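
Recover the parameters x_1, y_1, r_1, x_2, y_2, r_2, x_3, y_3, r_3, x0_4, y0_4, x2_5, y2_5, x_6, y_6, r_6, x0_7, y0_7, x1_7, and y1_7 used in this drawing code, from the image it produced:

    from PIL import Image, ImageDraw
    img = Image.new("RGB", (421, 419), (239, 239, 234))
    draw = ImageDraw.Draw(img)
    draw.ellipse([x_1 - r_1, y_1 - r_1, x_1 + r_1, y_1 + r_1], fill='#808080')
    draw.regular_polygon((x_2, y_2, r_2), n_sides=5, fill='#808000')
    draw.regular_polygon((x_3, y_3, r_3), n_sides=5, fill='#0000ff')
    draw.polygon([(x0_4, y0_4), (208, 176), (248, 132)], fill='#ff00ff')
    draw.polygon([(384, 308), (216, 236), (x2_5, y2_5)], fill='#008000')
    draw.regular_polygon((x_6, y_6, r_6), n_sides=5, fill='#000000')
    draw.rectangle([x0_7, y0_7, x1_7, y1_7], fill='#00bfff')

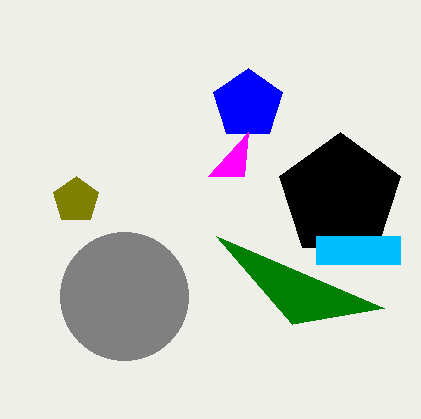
x_1 = 124, y_1 = 296, r_1 = 64, x_2 = 76, y_2 = 200, r_2 = 24, x_3 = 248, y_3 = 104, r_3 = 36, x0_4 = 244, y0_4 = 176, x2_5 = 292, y2_5 = 324, x_6 = 340, y_6 = 196, r_6 = 64, x0_7 = 316, y0_7 = 236, x1_7 = 400, y1_7 = 264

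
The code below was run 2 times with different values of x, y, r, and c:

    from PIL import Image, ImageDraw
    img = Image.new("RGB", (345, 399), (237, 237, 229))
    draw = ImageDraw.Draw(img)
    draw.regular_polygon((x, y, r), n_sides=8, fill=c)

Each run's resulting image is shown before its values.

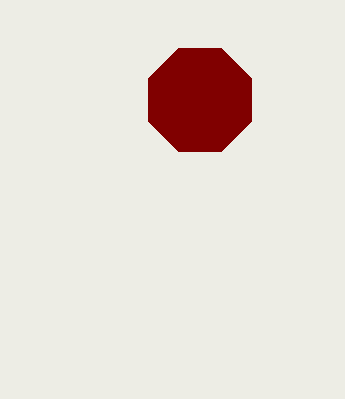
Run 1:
x = 200
y = 100
r = 56
c = 'maroon'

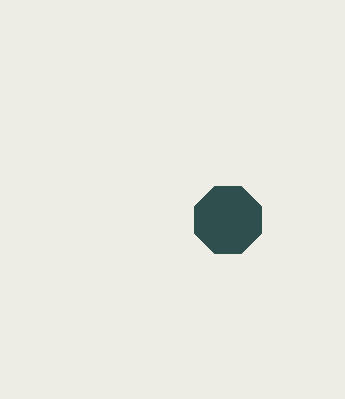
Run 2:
x = 228
y = 220
r = 36
c = 'darkslategray'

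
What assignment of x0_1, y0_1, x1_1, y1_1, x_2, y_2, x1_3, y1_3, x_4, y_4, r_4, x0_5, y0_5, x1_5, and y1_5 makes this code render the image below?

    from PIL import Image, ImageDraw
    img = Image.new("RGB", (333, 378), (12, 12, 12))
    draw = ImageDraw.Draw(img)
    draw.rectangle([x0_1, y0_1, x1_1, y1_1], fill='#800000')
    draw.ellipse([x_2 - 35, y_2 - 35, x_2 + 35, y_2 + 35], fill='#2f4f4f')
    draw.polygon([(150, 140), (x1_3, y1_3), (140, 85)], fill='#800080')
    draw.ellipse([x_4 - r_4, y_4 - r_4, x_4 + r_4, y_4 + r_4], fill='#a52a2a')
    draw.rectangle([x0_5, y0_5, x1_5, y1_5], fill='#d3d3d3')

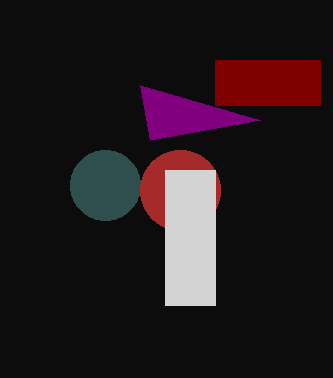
x0_1 = 215
y0_1 = 60
x1_1 = 320
y1_1 = 105
x_2 = 105
y_2 = 185
x1_3 = 260
y1_3 = 120
x_4 = 180
y_4 = 190
r_4 = 40
x0_5 = 165
y0_5 = 170
x1_5 = 215
y1_5 = 305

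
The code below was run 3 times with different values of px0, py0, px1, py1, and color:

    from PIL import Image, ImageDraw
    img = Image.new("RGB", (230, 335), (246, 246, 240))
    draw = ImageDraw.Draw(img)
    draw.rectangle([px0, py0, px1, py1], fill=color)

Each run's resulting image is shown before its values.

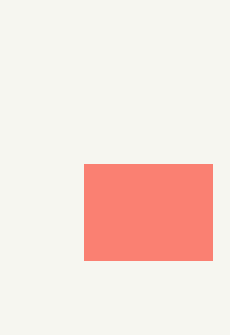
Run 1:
px0 = 84, py0 = 164, px1 = 212, py1 = 260, color = 'salmon'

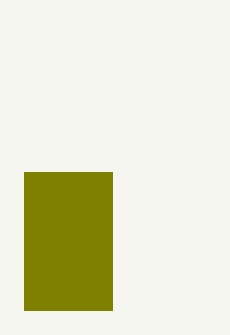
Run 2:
px0 = 24, py0 = 172, px1 = 112, py1 = 310, color = 'olive'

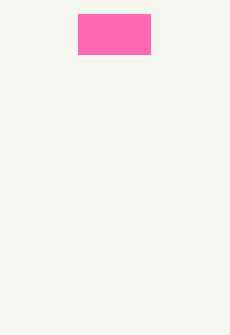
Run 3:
px0 = 78; py0 = 14; px1 = 150; py1 = 54; color = 'hotpink'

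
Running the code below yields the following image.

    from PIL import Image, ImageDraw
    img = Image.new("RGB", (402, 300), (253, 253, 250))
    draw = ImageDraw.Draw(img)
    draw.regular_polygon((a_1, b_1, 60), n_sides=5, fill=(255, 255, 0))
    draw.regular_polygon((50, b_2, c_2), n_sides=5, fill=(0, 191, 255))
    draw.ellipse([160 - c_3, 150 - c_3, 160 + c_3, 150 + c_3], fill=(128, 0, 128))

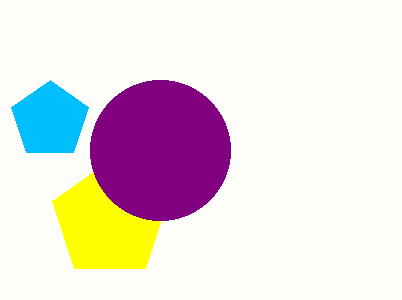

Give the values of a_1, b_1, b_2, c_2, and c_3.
a_1 = 110, b_1 = 220, b_2 = 120, c_2 = 40, c_3 = 70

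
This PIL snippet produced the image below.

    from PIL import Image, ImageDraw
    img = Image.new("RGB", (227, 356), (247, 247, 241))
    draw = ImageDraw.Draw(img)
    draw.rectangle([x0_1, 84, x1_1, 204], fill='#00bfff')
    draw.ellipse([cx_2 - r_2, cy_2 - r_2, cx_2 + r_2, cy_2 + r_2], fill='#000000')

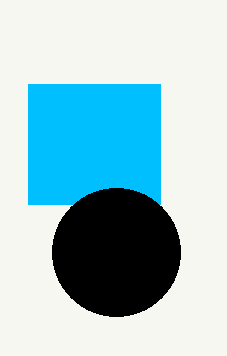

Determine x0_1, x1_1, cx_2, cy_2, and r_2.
x0_1 = 28, x1_1 = 160, cx_2 = 116, cy_2 = 252, r_2 = 64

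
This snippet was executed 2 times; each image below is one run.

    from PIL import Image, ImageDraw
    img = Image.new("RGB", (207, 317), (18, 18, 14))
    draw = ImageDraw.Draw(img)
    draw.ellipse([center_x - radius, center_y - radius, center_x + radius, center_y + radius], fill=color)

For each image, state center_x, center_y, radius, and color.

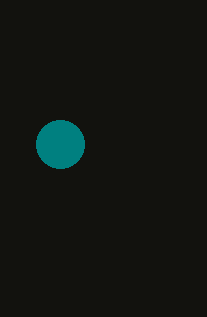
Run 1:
center_x = 60
center_y = 144
radius = 24
color = 'teal'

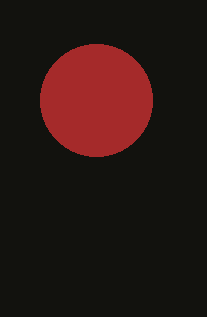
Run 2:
center_x = 96; center_y = 100; radius = 56; color = 'brown'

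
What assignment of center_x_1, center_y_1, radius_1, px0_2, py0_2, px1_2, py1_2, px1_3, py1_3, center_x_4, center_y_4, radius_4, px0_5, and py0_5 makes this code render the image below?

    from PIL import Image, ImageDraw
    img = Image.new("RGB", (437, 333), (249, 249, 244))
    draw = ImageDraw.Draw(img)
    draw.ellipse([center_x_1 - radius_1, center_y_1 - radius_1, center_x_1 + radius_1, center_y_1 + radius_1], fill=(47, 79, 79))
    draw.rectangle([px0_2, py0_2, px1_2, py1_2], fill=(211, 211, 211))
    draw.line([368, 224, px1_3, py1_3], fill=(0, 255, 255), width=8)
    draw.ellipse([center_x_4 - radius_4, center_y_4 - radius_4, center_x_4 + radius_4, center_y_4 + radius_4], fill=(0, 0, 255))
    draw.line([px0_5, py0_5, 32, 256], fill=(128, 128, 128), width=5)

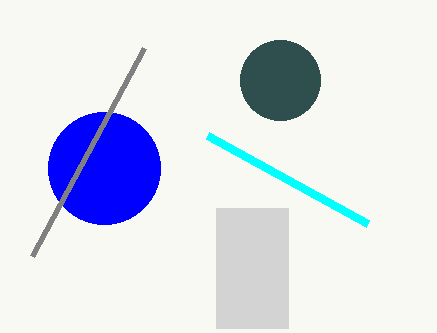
center_x_1 = 280; center_y_1 = 80; radius_1 = 40; px0_2 = 216; py0_2 = 208; px1_2 = 288; py1_2 = 328; px1_3 = 208; py1_3 = 136; center_x_4 = 104; center_y_4 = 168; radius_4 = 56; px0_5 = 144; py0_5 = 48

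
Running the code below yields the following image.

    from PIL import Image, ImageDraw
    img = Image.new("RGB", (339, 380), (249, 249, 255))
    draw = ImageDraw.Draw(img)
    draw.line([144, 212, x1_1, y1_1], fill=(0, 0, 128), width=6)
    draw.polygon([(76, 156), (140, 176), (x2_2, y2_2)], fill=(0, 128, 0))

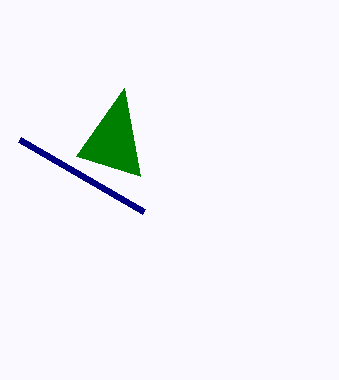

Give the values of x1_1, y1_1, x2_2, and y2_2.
x1_1 = 20
y1_1 = 140
x2_2 = 124
y2_2 = 88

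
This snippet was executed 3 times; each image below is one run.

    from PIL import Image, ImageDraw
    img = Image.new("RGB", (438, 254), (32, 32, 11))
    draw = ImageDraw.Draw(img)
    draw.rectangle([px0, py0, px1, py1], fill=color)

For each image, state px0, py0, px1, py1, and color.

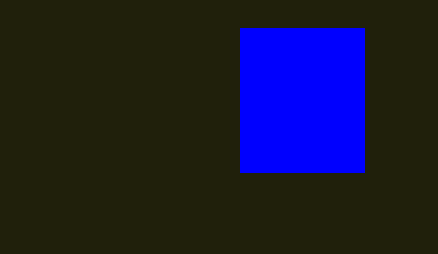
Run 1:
px0 = 240
py0 = 28
px1 = 364
py1 = 172
color = 'blue'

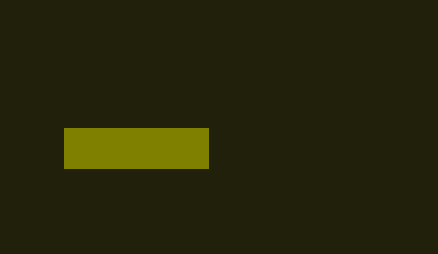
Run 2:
px0 = 64; py0 = 128; px1 = 208; py1 = 168; color = 'olive'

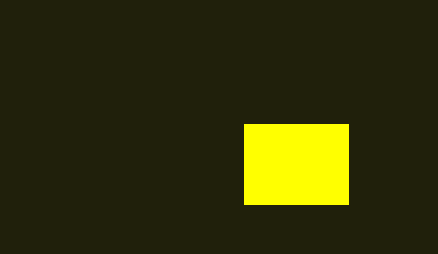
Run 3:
px0 = 244, py0 = 124, px1 = 348, py1 = 204, color = 'yellow'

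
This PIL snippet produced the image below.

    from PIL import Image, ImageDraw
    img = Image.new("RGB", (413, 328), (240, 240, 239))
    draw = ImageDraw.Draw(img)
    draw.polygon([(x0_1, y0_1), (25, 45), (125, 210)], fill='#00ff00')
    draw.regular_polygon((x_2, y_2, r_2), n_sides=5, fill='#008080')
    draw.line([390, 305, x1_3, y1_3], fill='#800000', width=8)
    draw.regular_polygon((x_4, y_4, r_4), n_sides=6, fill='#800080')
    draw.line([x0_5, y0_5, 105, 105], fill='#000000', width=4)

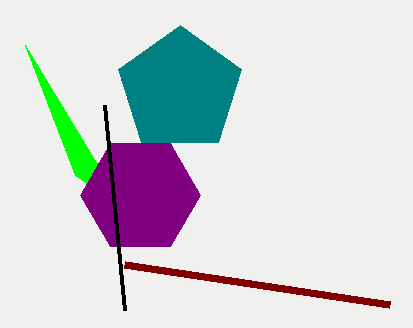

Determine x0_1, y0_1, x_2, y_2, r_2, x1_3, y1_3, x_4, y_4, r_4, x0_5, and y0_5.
x0_1 = 75; y0_1 = 175; x_2 = 180; y_2 = 90; r_2 = 65; x1_3 = 125; y1_3 = 265; x_4 = 140; y_4 = 195; r_4 = 60; x0_5 = 125; y0_5 = 310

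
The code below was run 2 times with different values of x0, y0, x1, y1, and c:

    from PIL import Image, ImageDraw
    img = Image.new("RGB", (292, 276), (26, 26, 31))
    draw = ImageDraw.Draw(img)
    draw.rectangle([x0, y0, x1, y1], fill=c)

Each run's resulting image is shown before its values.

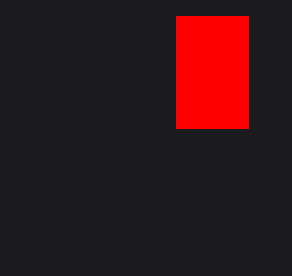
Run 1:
x0 = 176; y0 = 16; x1 = 248; y1 = 128; c = 'red'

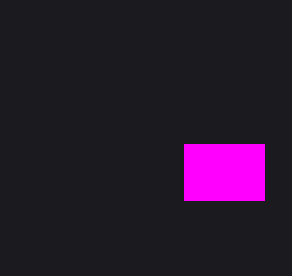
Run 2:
x0 = 184, y0 = 144, x1 = 264, y1 = 200, c = 'magenta'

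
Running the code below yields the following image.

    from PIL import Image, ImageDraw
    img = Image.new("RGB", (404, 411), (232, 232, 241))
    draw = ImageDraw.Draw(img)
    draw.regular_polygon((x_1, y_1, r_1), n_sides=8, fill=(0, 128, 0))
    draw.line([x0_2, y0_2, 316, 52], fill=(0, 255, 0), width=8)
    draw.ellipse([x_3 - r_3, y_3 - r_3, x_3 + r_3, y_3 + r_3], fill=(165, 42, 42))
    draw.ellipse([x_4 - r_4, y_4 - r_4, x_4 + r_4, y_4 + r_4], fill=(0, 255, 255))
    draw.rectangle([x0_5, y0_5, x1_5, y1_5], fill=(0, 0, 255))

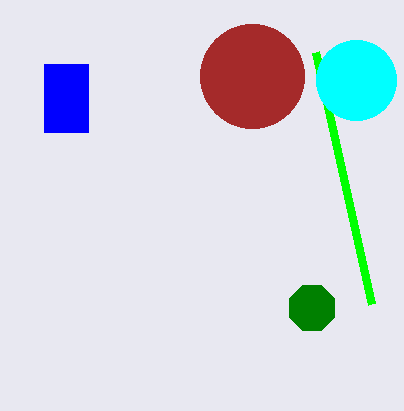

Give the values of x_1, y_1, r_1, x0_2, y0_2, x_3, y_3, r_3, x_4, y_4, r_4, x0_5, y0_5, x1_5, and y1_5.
x_1 = 312, y_1 = 308, r_1 = 24, x0_2 = 372, y0_2 = 304, x_3 = 252, y_3 = 76, r_3 = 52, x_4 = 356, y_4 = 80, r_4 = 40, x0_5 = 44, y0_5 = 64, x1_5 = 88, y1_5 = 132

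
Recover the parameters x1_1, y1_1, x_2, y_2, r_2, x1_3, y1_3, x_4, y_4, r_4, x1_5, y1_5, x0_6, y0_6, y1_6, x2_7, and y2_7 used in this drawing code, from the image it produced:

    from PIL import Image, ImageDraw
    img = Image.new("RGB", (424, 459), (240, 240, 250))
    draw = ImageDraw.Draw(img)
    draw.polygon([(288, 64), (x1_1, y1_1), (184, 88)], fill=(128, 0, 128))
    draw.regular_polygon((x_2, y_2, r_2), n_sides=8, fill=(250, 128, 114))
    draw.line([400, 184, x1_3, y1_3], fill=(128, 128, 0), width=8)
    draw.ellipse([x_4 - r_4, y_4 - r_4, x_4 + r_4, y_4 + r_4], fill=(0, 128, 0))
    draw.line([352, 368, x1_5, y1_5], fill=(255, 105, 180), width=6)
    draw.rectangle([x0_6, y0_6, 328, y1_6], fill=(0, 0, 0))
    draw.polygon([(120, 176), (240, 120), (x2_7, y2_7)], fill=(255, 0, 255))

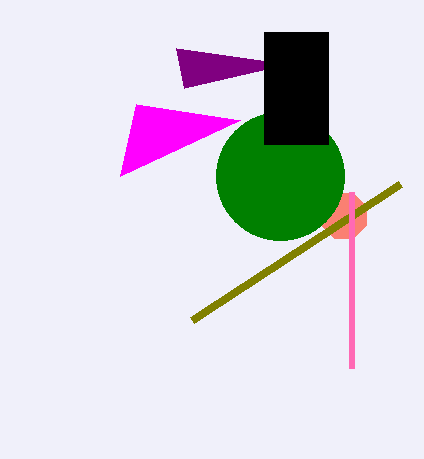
x1_1 = 176, y1_1 = 48, x_2 = 344, y_2 = 216, r_2 = 24, x1_3 = 192, y1_3 = 320, x_4 = 280, y_4 = 176, r_4 = 64, x1_5 = 352, y1_5 = 192, x0_6 = 264, y0_6 = 32, y1_6 = 144, x2_7 = 136, y2_7 = 104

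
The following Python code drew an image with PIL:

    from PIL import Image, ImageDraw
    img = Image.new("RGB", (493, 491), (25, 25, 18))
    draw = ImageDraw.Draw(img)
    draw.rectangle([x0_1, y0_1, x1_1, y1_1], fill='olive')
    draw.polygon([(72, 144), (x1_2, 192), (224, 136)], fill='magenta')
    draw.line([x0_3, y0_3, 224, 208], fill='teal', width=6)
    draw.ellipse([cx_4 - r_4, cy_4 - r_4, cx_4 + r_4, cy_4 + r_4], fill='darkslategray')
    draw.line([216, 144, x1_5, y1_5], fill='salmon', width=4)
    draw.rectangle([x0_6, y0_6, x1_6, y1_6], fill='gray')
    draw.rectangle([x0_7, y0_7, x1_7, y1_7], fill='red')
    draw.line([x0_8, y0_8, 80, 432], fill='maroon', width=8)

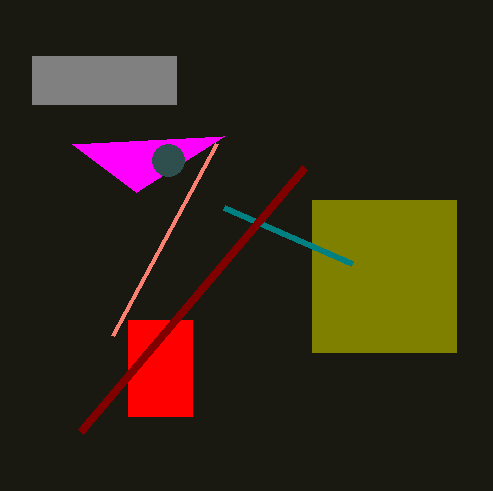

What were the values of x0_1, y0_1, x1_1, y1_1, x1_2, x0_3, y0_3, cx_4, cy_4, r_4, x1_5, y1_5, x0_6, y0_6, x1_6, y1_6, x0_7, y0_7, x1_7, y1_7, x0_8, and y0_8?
x0_1 = 312
y0_1 = 200
x1_1 = 456
y1_1 = 352
x1_2 = 136
x0_3 = 352
y0_3 = 264
cx_4 = 168
cy_4 = 160
r_4 = 16
x1_5 = 112
y1_5 = 336
x0_6 = 32
y0_6 = 56
x1_6 = 176
y1_6 = 104
x0_7 = 128
y0_7 = 320
x1_7 = 192
y1_7 = 416
x0_8 = 304
y0_8 = 168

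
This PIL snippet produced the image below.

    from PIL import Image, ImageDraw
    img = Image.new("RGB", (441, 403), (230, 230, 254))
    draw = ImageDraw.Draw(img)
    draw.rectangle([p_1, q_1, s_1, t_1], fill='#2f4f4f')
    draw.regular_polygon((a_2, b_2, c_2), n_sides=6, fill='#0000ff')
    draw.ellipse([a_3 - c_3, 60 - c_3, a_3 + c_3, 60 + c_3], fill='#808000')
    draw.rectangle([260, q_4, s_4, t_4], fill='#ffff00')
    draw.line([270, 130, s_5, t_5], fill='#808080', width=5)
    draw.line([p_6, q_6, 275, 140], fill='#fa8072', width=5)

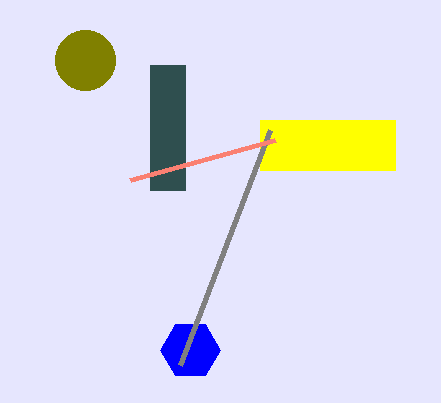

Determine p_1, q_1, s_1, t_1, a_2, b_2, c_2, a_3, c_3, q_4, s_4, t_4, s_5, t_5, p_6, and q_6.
p_1 = 150; q_1 = 65; s_1 = 185; t_1 = 190; a_2 = 190; b_2 = 350; c_2 = 30; a_3 = 85; c_3 = 30; q_4 = 120; s_4 = 395; t_4 = 170; s_5 = 180; t_5 = 365; p_6 = 130; q_6 = 180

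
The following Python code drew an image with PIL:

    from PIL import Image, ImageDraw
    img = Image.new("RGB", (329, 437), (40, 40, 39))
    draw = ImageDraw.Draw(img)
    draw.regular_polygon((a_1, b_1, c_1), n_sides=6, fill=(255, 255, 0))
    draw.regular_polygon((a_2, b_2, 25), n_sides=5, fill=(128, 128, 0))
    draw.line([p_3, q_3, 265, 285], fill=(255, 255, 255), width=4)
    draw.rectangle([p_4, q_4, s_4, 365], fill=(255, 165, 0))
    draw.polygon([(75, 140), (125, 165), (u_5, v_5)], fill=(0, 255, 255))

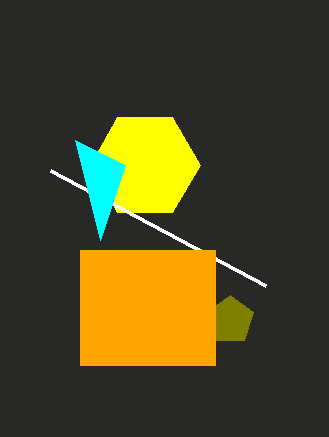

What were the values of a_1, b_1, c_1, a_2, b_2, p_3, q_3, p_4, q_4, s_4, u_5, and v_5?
a_1 = 145, b_1 = 165, c_1 = 55, a_2 = 230, b_2 = 320, p_3 = 50, q_3 = 170, p_4 = 80, q_4 = 250, s_4 = 215, u_5 = 100, v_5 = 240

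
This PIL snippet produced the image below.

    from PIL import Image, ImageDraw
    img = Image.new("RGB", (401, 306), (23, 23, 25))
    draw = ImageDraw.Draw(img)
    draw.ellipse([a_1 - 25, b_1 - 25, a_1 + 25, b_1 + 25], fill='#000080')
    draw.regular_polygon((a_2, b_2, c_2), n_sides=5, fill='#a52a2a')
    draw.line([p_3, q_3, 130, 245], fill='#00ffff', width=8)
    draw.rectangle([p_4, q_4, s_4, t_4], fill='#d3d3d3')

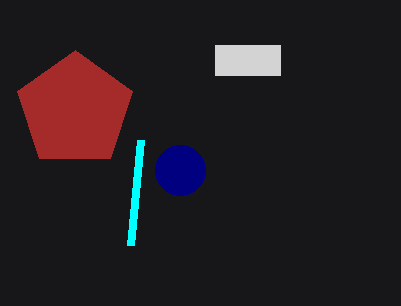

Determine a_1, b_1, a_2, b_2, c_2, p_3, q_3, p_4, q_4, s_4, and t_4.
a_1 = 180; b_1 = 170; a_2 = 75; b_2 = 110; c_2 = 60; p_3 = 140; q_3 = 140; p_4 = 215; q_4 = 45; s_4 = 280; t_4 = 75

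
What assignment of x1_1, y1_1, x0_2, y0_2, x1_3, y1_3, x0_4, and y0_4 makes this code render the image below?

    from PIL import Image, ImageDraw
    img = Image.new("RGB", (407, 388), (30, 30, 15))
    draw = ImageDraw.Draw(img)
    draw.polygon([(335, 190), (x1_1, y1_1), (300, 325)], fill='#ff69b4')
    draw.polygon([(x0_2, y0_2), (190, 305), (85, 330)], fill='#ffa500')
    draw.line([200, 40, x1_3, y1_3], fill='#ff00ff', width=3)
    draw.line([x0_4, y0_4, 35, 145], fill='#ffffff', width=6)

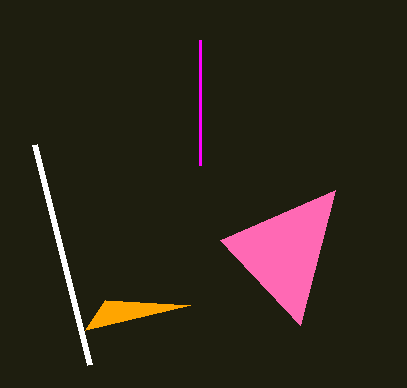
x1_1 = 220
y1_1 = 240
x0_2 = 105
y0_2 = 300
x1_3 = 200
y1_3 = 165
x0_4 = 90
y0_4 = 365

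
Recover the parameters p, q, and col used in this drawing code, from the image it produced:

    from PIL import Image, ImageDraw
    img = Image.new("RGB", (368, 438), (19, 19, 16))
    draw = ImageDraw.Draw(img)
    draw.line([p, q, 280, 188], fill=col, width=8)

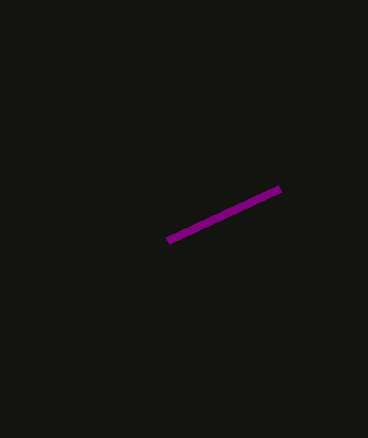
p = 168; q = 240; col = 'purple'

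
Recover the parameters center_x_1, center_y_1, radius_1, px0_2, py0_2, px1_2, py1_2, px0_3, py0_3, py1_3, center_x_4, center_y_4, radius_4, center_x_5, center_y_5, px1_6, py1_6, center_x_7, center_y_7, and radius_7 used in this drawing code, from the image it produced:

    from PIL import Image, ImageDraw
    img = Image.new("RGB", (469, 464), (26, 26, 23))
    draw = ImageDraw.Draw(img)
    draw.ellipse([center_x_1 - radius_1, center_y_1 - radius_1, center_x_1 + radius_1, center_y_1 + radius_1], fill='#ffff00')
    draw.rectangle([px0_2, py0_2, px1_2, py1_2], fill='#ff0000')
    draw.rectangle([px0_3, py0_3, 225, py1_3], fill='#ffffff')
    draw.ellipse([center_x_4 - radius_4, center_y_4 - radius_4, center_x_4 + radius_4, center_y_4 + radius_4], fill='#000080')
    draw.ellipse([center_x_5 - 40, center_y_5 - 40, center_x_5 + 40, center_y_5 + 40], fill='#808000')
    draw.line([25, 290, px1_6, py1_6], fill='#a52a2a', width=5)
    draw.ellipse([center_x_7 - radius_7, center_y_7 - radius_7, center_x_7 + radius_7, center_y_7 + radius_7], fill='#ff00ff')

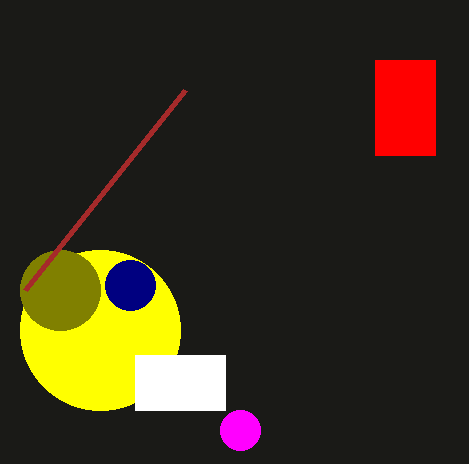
center_x_1 = 100; center_y_1 = 330; radius_1 = 80; px0_2 = 375; py0_2 = 60; px1_2 = 435; py1_2 = 155; px0_3 = 135; py0_3 = 355; py1_3 = 410; center_x_4 = 130; center_y_4 = 285; radius_4 = 25; center_x_5 = 60; center_y_5 = 290; px1_6 = 185; py1_6 = 90; center_x_7 = 240; center_y_7 = 430; radius_7 = 20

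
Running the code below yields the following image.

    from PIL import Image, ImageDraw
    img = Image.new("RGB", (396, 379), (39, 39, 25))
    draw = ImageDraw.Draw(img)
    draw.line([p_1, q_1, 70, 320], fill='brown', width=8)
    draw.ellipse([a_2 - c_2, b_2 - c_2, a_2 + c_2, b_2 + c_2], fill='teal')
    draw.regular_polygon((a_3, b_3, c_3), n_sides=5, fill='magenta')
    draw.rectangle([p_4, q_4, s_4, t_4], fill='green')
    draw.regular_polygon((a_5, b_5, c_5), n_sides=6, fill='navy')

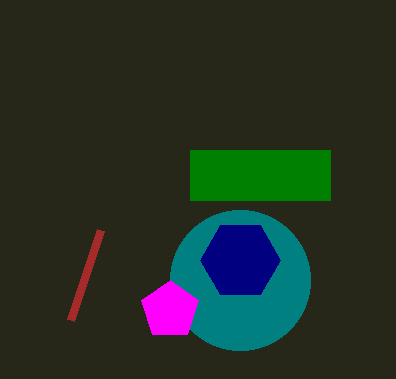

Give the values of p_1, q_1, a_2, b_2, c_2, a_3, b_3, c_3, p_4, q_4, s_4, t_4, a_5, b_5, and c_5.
p_1 = 100; q_1 = 230; a_2 = 240; b_2 = 280; c_2 = 70; a_3 = 170; b_3 = 310; c_3 = 30; p_4 = 190; q_4 = 150; s_4 = 330; t_4 = 200; a_5 = 240; b_5 = 260; c_5 = 40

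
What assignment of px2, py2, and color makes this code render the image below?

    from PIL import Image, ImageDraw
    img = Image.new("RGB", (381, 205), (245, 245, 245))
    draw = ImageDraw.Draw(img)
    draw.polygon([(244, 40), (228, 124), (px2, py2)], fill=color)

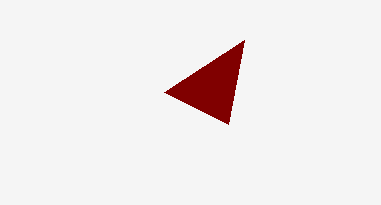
px2 = 164
py2 = 92
color = 'maroon'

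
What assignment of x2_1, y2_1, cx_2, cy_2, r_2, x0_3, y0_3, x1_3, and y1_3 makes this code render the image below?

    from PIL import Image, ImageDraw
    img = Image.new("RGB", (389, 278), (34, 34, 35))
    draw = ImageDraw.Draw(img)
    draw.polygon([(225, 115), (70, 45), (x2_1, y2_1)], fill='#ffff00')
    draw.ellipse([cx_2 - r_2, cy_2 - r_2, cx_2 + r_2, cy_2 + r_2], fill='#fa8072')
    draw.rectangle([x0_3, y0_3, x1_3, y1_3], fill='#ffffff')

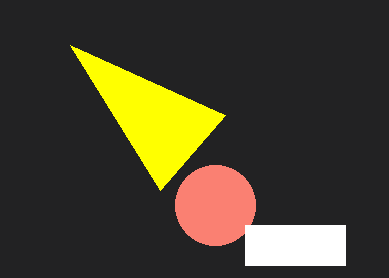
x2_1 = 160, y2_1 = 190, cx_2 = 215, cy_2 = 205, r_2 = 40, x0_3 = 245, y0_3 = 225, x1_3 = 345, y1_3 = 265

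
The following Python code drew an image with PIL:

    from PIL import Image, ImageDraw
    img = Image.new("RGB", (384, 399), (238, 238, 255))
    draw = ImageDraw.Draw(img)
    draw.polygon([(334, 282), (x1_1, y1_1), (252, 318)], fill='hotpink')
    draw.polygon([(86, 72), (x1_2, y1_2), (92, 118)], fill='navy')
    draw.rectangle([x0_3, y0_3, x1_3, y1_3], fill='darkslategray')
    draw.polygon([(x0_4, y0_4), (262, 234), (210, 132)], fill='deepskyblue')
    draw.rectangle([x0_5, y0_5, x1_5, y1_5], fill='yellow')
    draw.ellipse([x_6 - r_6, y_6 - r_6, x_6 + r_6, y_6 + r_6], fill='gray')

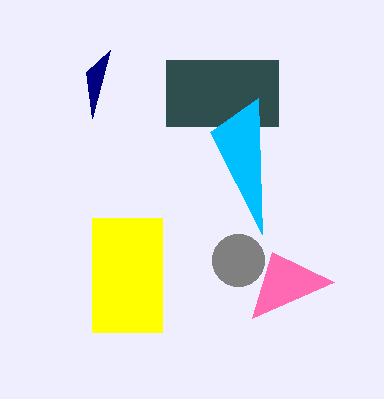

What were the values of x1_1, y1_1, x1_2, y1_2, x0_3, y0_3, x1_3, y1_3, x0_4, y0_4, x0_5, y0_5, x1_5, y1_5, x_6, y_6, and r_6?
x1_1 = 272
y1_1 = 252
x1_2 = 110
y1_2 = 50
x0_3 = 166
y0_3 = 60
x1_3 = 278
y1_3 = 126
x0_4 = 258
y0_4 = 98
x0_5 = 92
y0_5 = 218
x1_5 = 162
y1_5 = 332
x_6 = 238
y_6 = 260
r_6 = 26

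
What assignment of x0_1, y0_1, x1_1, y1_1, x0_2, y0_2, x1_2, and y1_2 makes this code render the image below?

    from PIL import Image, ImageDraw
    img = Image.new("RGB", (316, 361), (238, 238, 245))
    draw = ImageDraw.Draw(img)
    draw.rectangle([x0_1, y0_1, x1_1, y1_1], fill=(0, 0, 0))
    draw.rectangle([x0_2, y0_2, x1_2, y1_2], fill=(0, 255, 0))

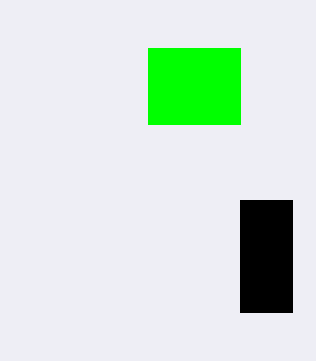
x0_1 = 240; y0_1 = 200; x1_1 = 292; y1_1 = 312; x0_2 = 148; y0_2 = 48; x1_2 = 240; y1_2 = 124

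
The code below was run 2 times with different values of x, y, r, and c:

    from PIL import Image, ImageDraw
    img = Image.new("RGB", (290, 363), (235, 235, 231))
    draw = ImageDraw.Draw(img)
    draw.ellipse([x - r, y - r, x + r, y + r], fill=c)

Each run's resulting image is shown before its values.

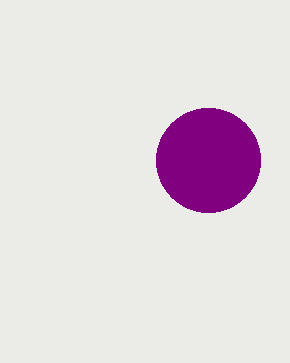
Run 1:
x = 208; y = 160; r = 52; c = 'purple'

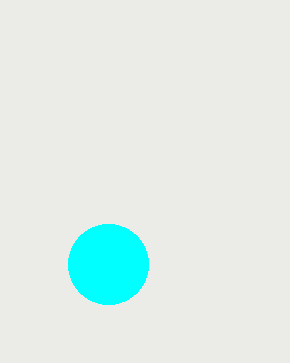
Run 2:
x = 108, y = 264, r = 40, c = 'cyan'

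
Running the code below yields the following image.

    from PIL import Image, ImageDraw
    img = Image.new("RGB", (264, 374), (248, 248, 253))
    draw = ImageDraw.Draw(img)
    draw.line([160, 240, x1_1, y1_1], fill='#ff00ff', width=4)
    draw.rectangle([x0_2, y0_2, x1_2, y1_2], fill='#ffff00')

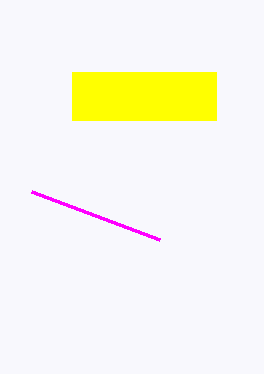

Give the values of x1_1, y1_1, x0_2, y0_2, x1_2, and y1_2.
x1_1 = 32; y1_1 = 192; x0_2 = 72; y0_2 = 72; x1_2 = 216; y1_2 = 120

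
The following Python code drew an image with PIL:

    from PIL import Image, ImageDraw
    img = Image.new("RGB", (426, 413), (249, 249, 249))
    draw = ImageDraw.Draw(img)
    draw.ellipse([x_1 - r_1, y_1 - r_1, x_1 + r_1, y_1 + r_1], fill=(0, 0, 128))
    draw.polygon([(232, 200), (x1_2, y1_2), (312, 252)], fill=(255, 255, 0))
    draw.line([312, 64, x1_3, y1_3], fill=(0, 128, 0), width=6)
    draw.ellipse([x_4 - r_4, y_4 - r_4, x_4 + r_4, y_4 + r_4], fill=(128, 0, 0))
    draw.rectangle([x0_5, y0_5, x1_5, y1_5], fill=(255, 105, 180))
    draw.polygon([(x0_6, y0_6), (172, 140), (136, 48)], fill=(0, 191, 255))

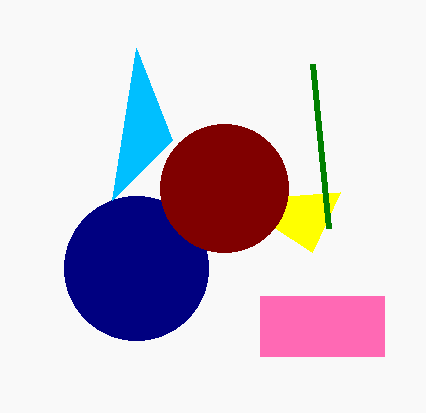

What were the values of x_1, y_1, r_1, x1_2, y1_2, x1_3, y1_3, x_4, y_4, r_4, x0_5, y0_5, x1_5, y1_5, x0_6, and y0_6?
x_1 = 136
y_1 = 268
r_1 = 72
x1_2 = 340
y1_2 = 192
x1_3 = 328
y1_3 = 228
x_4 = 224
y_4 = 188
r_4 = 64
x0_5 = 260
y0_5 = 296
x1_5 = 384
y1_5 = 356
x0_6 = 112
y0_6 = 200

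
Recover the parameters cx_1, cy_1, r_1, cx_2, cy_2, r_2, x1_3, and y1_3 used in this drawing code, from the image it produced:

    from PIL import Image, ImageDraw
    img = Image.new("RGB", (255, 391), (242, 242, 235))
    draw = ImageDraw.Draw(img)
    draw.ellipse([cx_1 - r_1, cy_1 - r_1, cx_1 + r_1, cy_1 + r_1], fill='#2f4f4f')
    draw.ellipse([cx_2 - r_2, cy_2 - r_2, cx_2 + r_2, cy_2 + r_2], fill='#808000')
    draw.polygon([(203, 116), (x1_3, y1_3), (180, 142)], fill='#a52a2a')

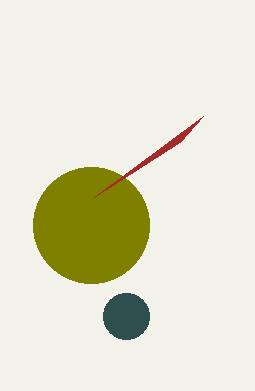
cx_1 = 126, cy_1 = 316, r_1 = 23, cx_2 = 91, cy_2 = 225, r_2 = 58, x1_3 = 94, y1_3 = 197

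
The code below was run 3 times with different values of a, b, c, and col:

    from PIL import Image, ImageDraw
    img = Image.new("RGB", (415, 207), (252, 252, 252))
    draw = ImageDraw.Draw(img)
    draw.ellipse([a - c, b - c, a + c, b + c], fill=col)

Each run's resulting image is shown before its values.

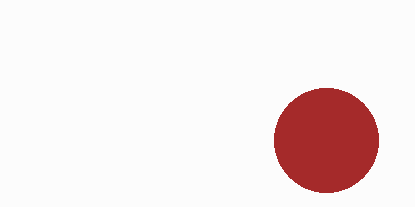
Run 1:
a = 326, b = 140, c = 52, col = 'brown'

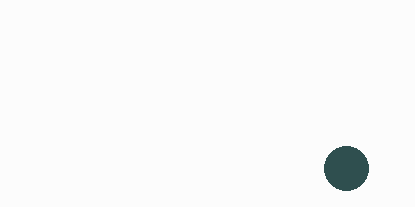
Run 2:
a = 346; b = 168; c = 22; col = 'darkslategray'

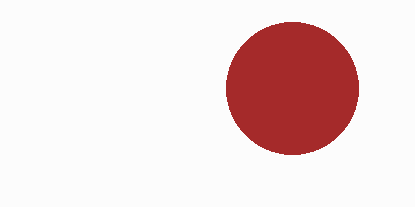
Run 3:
a = 292
b = 88
c = 66
col = 'brown'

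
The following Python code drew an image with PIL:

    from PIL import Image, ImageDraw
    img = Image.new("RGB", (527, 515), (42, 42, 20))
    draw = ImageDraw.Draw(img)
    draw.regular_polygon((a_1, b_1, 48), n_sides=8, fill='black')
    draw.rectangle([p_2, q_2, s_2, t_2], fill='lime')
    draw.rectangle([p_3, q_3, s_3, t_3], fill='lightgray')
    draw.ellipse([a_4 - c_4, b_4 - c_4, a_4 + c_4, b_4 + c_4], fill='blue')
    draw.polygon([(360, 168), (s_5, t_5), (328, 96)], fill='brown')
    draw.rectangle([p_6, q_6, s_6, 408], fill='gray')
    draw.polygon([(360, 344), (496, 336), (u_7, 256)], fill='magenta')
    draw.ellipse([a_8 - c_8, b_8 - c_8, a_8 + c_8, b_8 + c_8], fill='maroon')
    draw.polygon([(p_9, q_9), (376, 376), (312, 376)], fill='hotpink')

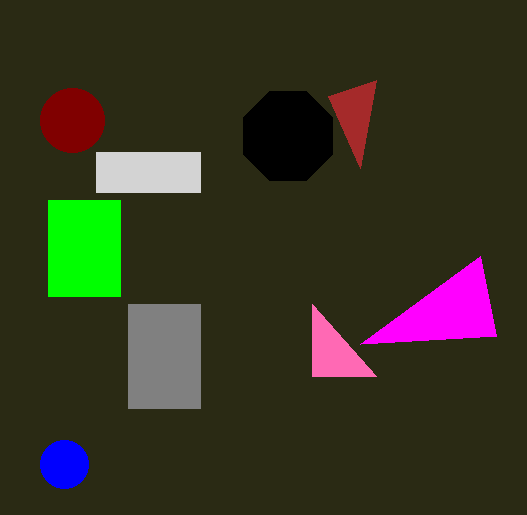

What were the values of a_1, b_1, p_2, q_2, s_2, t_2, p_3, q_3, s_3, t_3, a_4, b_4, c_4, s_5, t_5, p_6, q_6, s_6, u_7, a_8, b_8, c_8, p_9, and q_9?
a_1 = 288, b_1 = 136, p_2 = 48, q_2 = 200, s_2 = 120, t_2 = 296, p_3 = 96, q_3 = 152, s_3 = 200, t_3 = 192, a_4 = 64, b_4 = 464, c_4 = 24, s_5 = 376, t_5 = 80, p_6 = 128, q_6 = 304, s_6 = 200, u_7 = 480, a_8 = 72, b_8 = 120, c_8 = 32, p_9 = 312, q_9 = 304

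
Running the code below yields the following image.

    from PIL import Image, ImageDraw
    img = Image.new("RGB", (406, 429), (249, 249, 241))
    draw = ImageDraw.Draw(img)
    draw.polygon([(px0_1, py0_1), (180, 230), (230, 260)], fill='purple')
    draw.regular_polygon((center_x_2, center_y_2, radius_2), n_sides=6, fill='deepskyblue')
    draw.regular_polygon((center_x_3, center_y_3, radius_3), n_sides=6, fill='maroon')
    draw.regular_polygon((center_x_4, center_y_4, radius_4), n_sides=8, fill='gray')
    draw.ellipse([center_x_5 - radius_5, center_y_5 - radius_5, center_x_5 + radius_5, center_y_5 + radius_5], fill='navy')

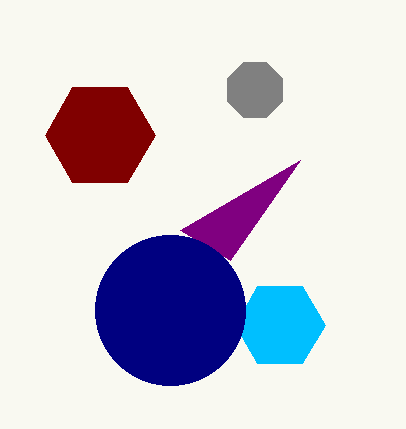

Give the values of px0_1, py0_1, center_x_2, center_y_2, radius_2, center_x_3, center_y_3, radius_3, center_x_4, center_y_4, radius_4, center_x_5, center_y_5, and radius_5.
px0_1 = 300, py0_1 = 160, center_x_2 = 280, center_y_2 = 325, radius_2 = 45, center_x_3 = 100, center_y_3 = 135, radius_3 = 55, center_x_4 = 255, center_y_4 = 90, radius_4 = 30, center_x_5 = 170, center_y_5 = 310, radius_5 = 75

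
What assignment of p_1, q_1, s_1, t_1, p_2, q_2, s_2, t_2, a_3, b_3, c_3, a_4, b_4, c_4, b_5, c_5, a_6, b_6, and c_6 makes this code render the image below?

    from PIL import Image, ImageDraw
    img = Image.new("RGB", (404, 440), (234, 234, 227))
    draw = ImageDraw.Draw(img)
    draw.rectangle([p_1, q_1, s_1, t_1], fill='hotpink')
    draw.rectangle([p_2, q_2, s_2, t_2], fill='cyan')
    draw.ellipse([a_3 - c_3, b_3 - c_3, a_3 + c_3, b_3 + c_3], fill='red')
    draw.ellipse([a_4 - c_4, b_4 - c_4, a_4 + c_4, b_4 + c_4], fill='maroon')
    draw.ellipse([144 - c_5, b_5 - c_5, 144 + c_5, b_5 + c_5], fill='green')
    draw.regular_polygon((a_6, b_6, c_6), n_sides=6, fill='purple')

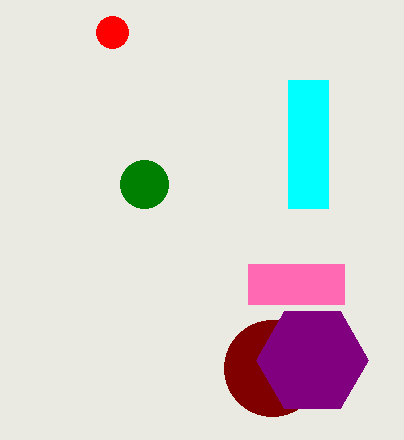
p_1 = 248; q_1 = 264; s_1 = 344; t_1 = 304; p_2 = 288; q_2 = 80; s_2 = 328; t_2 = 208; a_3 = 112; b_3 = 32; c_3 = 16; a_4 = 272; b_4 = 368; c_4 = 48; b_5 = 184; c_5 = 24; a_6 = 312; b_6 = 360; c_6 = 56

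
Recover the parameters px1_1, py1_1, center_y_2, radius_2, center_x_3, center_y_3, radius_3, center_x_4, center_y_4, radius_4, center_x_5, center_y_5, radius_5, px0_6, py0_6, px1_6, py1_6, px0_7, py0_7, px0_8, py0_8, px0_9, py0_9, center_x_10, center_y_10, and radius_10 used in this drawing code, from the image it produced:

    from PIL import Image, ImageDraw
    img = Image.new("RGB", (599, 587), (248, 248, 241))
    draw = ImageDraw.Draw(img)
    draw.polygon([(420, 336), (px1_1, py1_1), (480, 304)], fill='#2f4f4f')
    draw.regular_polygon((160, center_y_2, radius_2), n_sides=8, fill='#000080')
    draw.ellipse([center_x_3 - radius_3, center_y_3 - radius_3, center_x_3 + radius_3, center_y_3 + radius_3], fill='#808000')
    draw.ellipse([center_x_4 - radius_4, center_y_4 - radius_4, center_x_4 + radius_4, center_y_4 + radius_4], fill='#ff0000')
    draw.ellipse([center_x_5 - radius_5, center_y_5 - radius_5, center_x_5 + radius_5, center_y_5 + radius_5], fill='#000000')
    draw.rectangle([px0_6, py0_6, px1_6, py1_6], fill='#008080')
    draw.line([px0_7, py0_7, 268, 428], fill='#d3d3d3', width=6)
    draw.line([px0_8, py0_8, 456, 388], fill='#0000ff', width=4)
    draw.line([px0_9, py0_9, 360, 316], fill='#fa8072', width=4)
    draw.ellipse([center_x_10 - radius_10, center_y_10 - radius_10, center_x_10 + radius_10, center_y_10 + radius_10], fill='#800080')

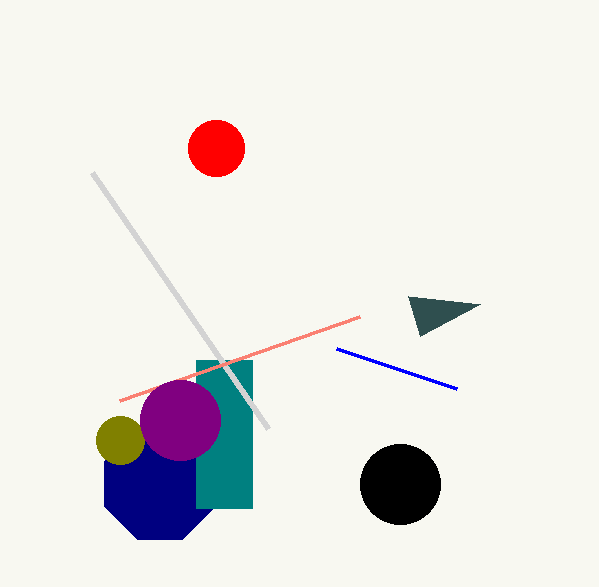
px1_1 = 408; py1_1 = 296; center_y_2 = 484; radius_2 = 60; center_x_3 = 120; center_y_3 = 440; radius_3 = 24; center_x_4 = 216; center_y_4 = 148; radius_4 = 28; center_x_5 = 400; center_y_5 = 484; radius_5 = 40; px0_6 = 196; py0_6 = 360; px1_6 = 252; py1_6 = 508; px0_7 = 92; py0_7 = 172; px0_8 = 336; py0_8 = 348; px0_9 = 120; py0_9 = 400; center_x_10 = 180; center_y_10 = 420; radius_10 = 40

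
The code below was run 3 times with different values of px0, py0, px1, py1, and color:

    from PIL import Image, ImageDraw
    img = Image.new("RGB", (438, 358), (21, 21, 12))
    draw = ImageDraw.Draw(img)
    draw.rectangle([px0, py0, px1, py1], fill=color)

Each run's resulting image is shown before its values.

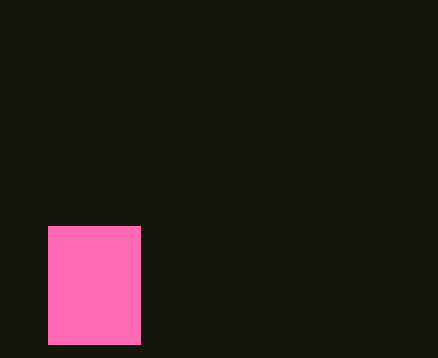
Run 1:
px0 = 48
py0 = 226
px1 = 140
py1 = 344
color = 'hotpink'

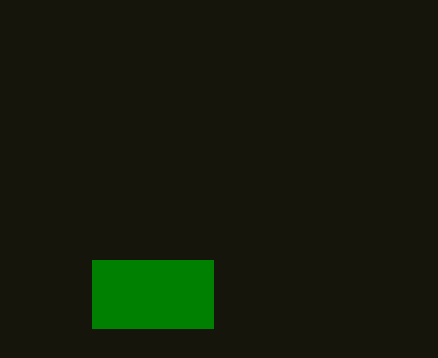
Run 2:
px0 = 92, py0 = 260, px1 = 213, py1 = 328, color = 'green'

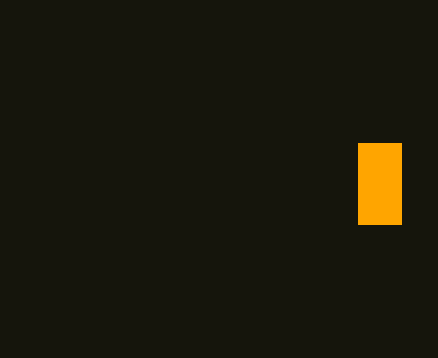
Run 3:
px0 = 358, py0 = 143, px1 = 401, py1 = 224, color = 'orange'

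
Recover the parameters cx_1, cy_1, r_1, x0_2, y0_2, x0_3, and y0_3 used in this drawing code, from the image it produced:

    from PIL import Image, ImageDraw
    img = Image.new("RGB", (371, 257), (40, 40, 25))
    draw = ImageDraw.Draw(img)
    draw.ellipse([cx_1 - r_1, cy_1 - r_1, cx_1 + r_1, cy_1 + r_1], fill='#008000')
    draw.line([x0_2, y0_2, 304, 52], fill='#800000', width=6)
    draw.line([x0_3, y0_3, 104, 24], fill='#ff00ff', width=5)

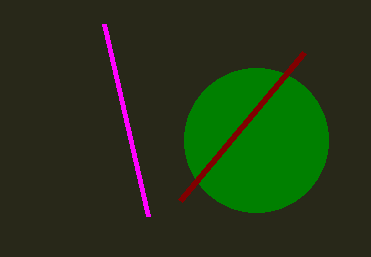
cx_1 = 256
cy_1 = 140
r_1 = 72
x0_2 = 180
y0_2 = 200
x0_3 = 148
y0_3 = 216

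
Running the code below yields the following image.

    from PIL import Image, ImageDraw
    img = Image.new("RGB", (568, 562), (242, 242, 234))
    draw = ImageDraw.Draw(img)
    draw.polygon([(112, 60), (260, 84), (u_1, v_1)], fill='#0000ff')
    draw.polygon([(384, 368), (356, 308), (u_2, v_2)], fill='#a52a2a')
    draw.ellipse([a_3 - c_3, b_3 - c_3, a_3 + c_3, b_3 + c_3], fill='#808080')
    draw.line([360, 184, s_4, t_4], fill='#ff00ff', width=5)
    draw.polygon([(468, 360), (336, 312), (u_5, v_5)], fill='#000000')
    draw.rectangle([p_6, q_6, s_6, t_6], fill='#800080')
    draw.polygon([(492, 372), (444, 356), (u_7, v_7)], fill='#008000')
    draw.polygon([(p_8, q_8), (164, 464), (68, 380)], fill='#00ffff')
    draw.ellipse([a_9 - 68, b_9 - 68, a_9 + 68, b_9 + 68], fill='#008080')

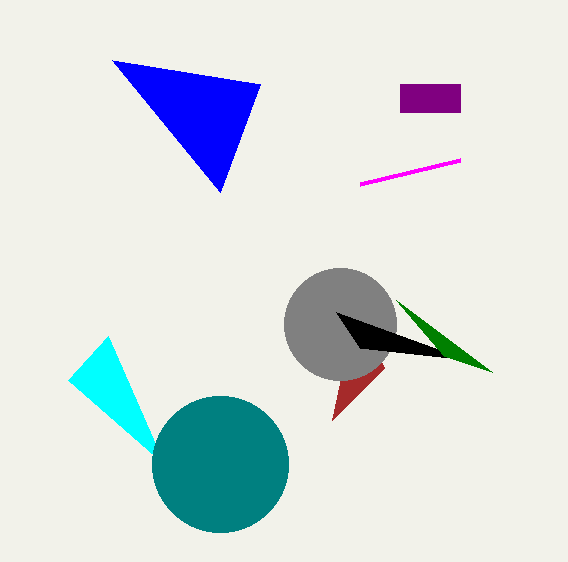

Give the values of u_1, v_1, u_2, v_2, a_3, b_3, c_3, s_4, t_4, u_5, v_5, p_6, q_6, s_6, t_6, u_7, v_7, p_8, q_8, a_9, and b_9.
u_1 = 220; v_1 = 192; u_2 = 332; v_2 = 420; a_3 = 340; b_3 = 324; c_3 = 56; s_4 = 460; t_4 = 160; u_5 = 360; v_5 = 348; p_6 = 400; q_6 = 84; s_6 = 460; t_6 = 112; u_7 = 396; v_7 = 300; p_8 = 108; q_8 = 336; a_9 = 220; b_9 = 464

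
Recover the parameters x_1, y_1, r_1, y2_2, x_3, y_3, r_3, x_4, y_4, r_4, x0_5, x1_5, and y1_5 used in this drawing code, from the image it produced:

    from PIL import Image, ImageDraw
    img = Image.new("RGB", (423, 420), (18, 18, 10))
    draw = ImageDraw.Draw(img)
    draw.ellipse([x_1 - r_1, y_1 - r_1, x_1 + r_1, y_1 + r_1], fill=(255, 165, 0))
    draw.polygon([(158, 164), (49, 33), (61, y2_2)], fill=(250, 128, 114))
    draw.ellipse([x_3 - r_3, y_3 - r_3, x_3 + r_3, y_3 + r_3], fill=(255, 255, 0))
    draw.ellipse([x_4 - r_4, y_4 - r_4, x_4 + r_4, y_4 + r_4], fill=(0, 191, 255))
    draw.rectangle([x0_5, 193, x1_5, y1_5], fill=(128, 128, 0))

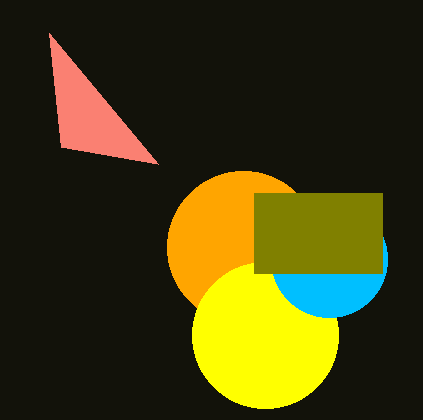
x_1 = 243, y_1 = 247, r_1 = 76, y2_2 = 147, x_3 = 265, y_3 = 335, r_3 = 73, x_4 = 329, y_4 = 259, r_4 = 58, x0_5 = 254, x1_5 = 382, y1_5 = 273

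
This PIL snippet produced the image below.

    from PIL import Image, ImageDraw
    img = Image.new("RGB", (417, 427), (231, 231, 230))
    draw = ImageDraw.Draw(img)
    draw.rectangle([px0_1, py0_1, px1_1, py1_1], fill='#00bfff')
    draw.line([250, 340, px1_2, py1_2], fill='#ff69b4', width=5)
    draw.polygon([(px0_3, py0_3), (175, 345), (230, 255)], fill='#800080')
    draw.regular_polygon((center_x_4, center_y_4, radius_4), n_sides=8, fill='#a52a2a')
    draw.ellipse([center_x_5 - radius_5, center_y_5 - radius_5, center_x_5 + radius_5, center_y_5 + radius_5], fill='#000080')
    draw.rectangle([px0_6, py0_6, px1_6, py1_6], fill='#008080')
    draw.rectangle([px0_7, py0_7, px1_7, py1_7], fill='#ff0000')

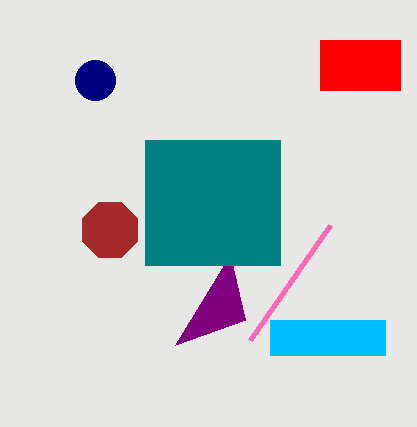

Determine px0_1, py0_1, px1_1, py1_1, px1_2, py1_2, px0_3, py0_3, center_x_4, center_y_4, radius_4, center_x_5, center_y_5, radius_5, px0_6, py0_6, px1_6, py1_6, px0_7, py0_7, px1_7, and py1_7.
px0_1 = 270; py0_1 = 320; px1_1 = 385; py1_1 = 355; px1_2 = 330; py1_2 = 225; px0_3 = 245; py0_3 = 320; center_x_4 = 110; center_y_4 = 230; radius_4 = 30; center_x_5 = 95; center_y_5 = 80; radius_5 = 20; px0_6 = 145; py0_6 = 140; px1_6 = 280; py1_6 = 265; px0_7 = 320; py0_7 = 40; px1_7 = 400; py1_7 = 90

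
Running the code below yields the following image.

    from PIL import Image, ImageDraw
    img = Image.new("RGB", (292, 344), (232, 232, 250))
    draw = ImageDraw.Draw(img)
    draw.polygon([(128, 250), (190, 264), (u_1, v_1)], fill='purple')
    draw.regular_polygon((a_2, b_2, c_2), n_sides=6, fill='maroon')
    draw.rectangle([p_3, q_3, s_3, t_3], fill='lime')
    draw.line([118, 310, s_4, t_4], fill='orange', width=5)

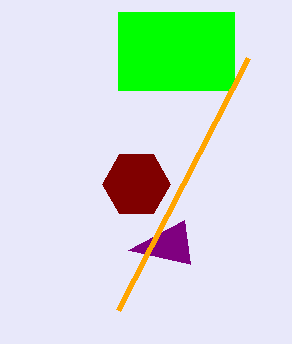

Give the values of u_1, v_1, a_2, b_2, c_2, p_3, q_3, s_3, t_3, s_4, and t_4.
u_1 = 184
v_1 = 220
a_2 = 136
b_2 = 184
c_2 = 34
p_3 = 118
q_3 = 12
s_3 = 234
t_3 = 90
s_4 = 248
t_4 = 58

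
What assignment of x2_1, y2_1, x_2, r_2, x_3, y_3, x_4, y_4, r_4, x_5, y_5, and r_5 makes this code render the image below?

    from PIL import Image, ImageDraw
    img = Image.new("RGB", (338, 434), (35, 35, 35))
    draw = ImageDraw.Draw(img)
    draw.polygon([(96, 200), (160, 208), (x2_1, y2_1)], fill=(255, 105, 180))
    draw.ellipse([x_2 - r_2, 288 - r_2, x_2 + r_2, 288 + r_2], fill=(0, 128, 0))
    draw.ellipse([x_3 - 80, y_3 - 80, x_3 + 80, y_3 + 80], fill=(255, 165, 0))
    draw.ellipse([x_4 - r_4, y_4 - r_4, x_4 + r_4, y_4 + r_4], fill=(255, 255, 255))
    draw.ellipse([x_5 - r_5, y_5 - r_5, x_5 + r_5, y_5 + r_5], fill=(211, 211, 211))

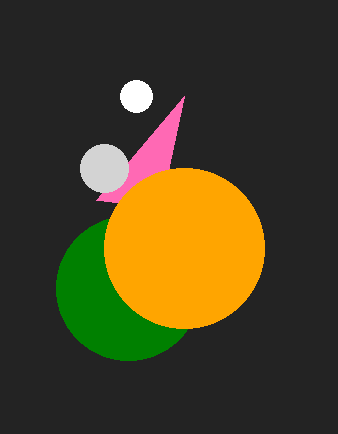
x2_1 = 184; y2_1 = 96; x_2 = 128; r_2 = 72; x_3 = 184; y_3 = 248; x_4 = 136; y_4 = 96; r_4 = 16; x_5 = 104; y_5 = 168; r_5 = 24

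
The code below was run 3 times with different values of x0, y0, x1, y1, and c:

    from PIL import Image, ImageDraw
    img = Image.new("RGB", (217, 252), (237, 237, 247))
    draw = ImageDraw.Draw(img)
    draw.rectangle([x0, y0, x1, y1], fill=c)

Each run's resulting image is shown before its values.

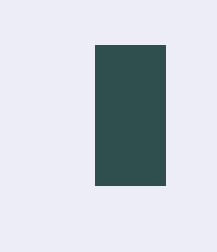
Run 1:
x0 = 95; y0 = 45; x1 = 165; y1 = 185; c = 'darkslategray'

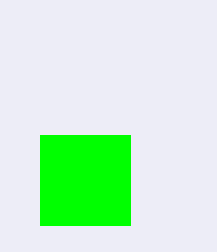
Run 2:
x0 = 40, y0 = 135, x1 = 130, y1 = 225, c = 'lime'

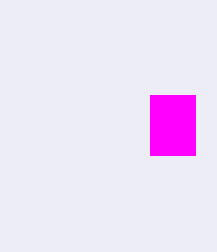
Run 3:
x0 = 150; y0 = 95; x1 = 195; y1 = 155; c = 'magenta'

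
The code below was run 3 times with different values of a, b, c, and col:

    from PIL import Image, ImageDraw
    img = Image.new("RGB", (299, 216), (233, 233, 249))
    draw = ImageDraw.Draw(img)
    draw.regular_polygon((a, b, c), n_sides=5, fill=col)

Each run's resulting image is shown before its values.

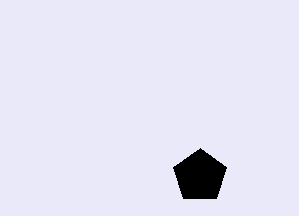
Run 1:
a = 200; b = 176; c = 28; col = 'black'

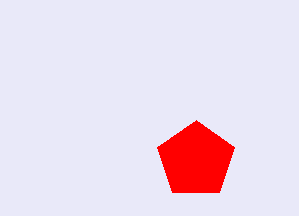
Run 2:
a = 196; b = 160; c = 40; col = 'red'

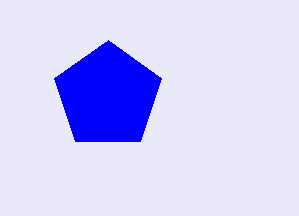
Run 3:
a = 108, b = 96, c = 56, col = 'blue'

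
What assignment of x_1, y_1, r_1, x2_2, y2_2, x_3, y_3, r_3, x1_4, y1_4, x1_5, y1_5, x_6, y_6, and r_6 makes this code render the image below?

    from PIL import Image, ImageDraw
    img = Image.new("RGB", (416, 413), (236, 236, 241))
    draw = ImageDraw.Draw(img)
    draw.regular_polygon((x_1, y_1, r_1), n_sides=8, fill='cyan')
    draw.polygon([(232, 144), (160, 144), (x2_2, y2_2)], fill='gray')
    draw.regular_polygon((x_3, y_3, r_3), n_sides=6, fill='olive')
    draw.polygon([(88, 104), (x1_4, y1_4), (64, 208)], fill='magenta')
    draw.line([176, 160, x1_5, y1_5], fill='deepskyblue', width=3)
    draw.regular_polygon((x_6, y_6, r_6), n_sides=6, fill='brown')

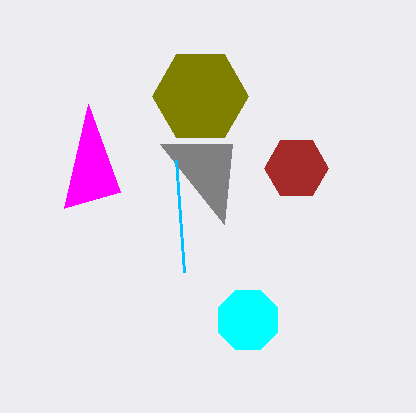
x_1 = 248
y_1 = 320
r_1 = 32
x2_2 = 224
y2_2 = 224
x_3 = 200
y_3 = 96
r_3 = 48
x1_4 = 120
y1_4 = 192
x1_5 = 184
y1_5 = 272
x_6 = 296
y_6 = 168
r_6 = 32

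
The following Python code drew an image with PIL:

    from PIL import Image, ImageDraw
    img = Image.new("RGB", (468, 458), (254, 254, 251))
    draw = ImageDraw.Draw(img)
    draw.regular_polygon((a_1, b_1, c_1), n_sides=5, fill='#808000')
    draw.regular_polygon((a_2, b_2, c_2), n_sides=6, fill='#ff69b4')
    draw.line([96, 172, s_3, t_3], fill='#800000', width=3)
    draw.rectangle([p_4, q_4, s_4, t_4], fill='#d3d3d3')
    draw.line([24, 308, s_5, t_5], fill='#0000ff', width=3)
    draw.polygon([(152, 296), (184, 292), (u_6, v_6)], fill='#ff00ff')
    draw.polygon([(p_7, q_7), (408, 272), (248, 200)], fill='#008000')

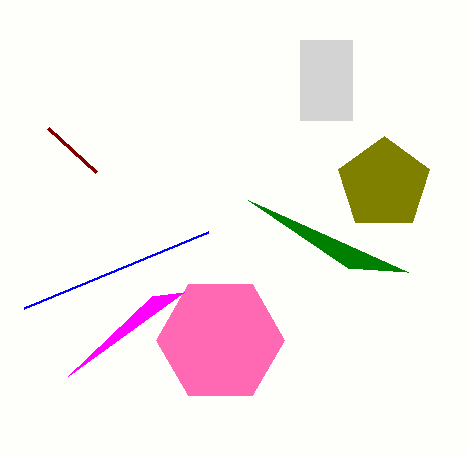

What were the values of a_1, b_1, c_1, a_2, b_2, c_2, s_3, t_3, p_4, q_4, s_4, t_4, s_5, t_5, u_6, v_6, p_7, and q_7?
a_1 = 384, b_1 = 184, c_1 = 48, a_2 = 220, b_2 = 340, c_2 = 64, s_3 = 48, t_3 = 128, p_4 = 300, q_4 = 40, s_4 = 352, t_4 = 120, s_5 = 208, t_5 = 232, u_6 = 68, v_6 = 376, p_7 = 348, q_7 = 268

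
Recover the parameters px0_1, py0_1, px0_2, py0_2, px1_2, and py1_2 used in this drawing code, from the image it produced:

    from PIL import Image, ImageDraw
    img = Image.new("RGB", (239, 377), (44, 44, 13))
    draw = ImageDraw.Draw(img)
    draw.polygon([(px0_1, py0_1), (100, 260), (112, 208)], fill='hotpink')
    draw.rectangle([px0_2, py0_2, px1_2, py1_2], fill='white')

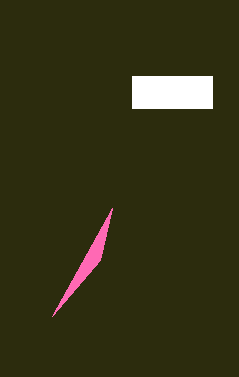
px0_1 = 52; py0_1 = 316; px0_2 = 132; py0_2 = 76; px1_2 = 212; py1_2 = 108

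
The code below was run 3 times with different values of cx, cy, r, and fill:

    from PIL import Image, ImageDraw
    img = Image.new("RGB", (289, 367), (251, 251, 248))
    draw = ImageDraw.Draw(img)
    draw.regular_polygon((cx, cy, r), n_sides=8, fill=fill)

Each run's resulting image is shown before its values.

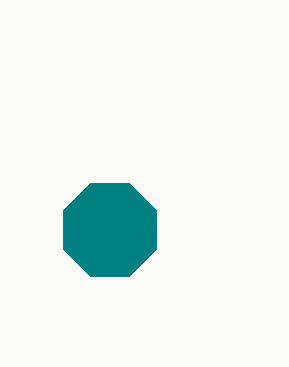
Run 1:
cx = 110
cy = 230
r = 50
fill = 'teal'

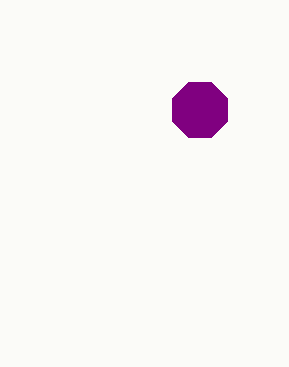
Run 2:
cx = 200; cy = 110; r = 30; fill = 'purple'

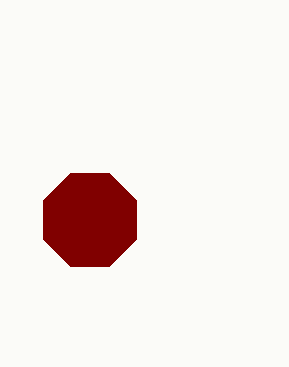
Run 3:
cx = 90; cy = 220; r = 50; fill = 'maroon'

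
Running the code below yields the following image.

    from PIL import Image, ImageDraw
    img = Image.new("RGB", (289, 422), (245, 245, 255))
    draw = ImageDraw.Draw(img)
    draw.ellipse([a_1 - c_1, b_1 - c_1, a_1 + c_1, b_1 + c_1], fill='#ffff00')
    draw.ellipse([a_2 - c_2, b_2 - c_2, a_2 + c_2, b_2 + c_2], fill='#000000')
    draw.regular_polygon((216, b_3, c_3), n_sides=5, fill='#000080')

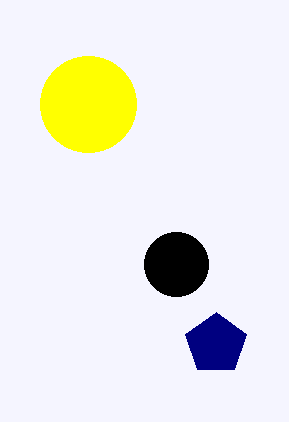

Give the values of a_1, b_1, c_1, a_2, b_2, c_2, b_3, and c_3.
a_1 = 88; b_1 = 104; c_1 = 48; a_2 = 176; b_2 = 264; c_2 = 32; b_3 = 344; c_3 = 32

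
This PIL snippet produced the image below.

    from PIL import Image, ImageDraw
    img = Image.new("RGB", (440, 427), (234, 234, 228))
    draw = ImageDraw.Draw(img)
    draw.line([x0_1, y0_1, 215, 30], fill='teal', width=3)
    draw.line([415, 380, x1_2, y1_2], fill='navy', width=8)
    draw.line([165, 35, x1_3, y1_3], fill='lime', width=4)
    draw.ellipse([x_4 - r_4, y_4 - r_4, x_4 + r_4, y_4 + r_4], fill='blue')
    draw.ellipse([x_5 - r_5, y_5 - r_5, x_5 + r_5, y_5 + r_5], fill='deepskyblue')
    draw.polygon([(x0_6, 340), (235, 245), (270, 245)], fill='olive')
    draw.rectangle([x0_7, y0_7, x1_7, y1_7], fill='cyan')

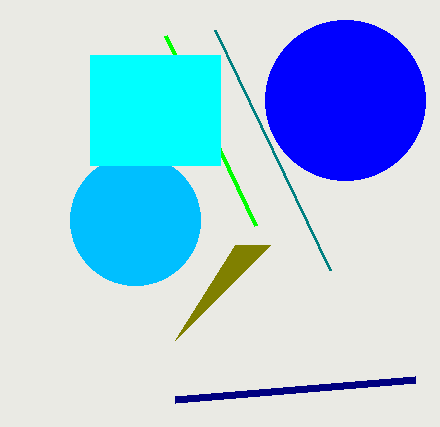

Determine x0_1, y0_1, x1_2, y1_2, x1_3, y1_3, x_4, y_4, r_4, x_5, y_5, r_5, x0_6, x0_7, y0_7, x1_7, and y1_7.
x0_1 = 330, y0_1 = 270, x1_2 = 175, y1_2 = 400, x1_3 = 255, y1_3 = 225, x_4 = 345, y_4 = 100, r_4 = 80, x_5 = 135, y_5 = 220, r_5 = 65, x0_6 = 175, x0_7 = 90, y0_7 = 55, x1_7 = 220, y1_7 = 165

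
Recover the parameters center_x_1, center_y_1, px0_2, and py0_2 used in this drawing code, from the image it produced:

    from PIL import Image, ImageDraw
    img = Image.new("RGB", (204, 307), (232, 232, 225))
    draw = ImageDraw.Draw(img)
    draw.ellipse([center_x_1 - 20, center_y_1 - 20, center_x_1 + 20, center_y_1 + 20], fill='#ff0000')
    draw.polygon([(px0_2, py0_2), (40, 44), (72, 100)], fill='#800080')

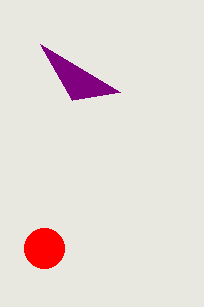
center_x_1 = 44; center_y_1 = 248; px0_2 = 120; py0_2 = 92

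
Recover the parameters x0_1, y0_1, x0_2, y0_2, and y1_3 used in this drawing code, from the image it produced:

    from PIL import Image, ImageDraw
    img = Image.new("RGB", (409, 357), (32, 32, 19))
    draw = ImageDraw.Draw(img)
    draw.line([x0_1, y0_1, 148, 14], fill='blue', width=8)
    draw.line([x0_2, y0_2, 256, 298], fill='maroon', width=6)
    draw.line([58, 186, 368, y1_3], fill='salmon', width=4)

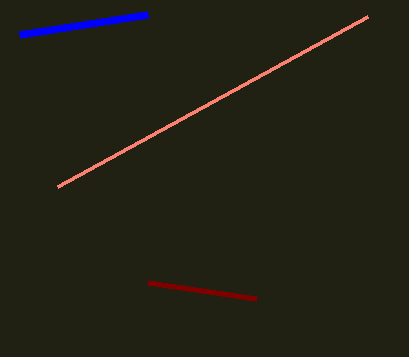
x0_1 = 20; y0_1 = 34; x0_2 = 148; y0_2 = 282; y1_3 = 16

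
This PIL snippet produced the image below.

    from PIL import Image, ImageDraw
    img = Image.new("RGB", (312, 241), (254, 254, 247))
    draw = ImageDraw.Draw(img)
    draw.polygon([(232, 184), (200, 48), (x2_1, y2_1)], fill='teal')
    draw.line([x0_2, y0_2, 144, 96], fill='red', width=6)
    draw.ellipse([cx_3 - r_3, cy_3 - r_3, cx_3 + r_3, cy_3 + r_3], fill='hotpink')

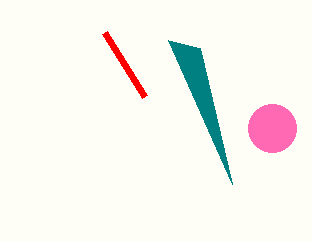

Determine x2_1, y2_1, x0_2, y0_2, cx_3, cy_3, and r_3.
x2_1 = 168
y2_1 = 40
x0_2 = 104
y0_2 = 32
cx_3 = 272
cy_3 = 128
r_3 = 24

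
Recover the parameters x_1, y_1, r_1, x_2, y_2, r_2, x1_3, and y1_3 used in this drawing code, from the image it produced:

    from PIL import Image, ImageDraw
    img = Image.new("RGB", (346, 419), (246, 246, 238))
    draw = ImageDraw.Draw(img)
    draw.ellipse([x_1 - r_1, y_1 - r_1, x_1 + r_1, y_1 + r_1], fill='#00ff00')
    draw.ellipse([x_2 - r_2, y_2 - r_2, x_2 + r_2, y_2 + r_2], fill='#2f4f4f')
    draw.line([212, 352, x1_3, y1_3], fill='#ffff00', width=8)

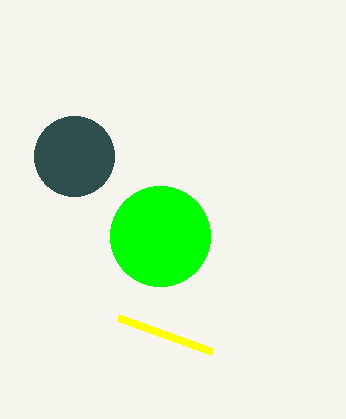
x_1 = 160; y_1 = 236; r_1 = 50; x_2 = 74; y_2 = 156; r_2 = 40; x1_3 = 118; y1_3 = 318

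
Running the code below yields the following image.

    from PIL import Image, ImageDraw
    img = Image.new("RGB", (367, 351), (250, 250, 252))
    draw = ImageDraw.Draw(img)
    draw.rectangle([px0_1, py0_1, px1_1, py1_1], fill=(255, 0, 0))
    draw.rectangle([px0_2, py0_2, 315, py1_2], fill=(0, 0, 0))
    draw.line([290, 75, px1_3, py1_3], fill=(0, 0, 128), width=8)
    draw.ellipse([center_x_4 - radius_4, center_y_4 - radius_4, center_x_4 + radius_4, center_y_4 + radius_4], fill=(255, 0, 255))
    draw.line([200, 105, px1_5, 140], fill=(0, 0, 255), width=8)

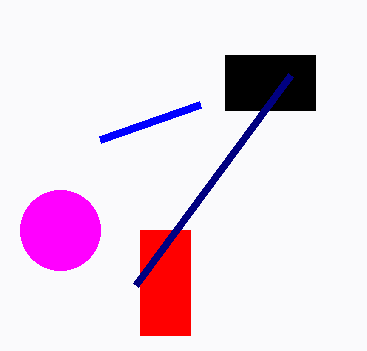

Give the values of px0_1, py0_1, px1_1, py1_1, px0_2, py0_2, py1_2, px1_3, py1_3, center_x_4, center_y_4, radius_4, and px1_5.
px0_1 = 140
py0_1 = 230
px1_1 = 190
py1_1 = 335
px0_2 = 225
py0_2 = 55
py1_2 = 110
px1_3 = 135
py1_3 = 285
center_x_4 = 60
center_y_4 = 230
radius_4 = 40
px1_5 = 100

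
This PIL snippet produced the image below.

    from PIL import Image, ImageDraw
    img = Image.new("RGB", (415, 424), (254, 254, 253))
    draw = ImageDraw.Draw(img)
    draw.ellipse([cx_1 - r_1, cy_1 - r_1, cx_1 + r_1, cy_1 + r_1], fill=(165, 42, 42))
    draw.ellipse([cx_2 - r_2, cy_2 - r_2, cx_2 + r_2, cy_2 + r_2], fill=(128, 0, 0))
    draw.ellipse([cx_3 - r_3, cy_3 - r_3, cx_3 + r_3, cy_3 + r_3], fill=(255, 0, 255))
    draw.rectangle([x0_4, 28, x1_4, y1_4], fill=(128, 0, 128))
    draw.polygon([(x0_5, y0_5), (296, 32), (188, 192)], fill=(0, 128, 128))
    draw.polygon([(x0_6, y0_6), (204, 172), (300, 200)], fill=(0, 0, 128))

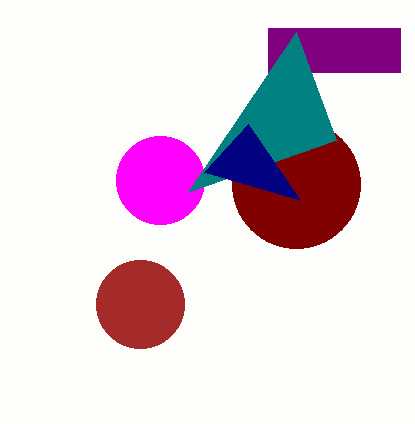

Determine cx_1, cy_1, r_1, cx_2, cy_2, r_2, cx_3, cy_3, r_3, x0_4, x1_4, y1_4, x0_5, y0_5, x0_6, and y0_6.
cx_1 = 140; cy_1 = 304; r_1 = 44; cx_2 = 296; cy_2 = 184; r_2 = 64; cx_3 = 160; cy_3 = 180; r_3 = 44; x0_4 = 268; x1_4 = 400; y1_4 = 72; x0_5 = 336; y0_5 = 140; x0_6 = 248; y0_6 = 124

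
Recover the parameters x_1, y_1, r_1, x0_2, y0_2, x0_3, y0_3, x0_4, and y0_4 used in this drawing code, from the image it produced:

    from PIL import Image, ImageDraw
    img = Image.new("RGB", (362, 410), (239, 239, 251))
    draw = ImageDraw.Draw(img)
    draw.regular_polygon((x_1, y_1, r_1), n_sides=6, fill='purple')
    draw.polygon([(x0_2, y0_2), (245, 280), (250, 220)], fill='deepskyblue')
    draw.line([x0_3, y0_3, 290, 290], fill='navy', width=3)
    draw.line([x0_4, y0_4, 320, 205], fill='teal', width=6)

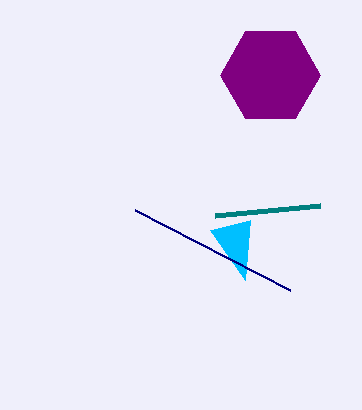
x_1 = 270, y_1 = 75, r_1 = 50, x0_2 = 210, y0_2 = 230, x0_3 = 135, y0_3 = 210, x0_4 = 215, y0_4 = 215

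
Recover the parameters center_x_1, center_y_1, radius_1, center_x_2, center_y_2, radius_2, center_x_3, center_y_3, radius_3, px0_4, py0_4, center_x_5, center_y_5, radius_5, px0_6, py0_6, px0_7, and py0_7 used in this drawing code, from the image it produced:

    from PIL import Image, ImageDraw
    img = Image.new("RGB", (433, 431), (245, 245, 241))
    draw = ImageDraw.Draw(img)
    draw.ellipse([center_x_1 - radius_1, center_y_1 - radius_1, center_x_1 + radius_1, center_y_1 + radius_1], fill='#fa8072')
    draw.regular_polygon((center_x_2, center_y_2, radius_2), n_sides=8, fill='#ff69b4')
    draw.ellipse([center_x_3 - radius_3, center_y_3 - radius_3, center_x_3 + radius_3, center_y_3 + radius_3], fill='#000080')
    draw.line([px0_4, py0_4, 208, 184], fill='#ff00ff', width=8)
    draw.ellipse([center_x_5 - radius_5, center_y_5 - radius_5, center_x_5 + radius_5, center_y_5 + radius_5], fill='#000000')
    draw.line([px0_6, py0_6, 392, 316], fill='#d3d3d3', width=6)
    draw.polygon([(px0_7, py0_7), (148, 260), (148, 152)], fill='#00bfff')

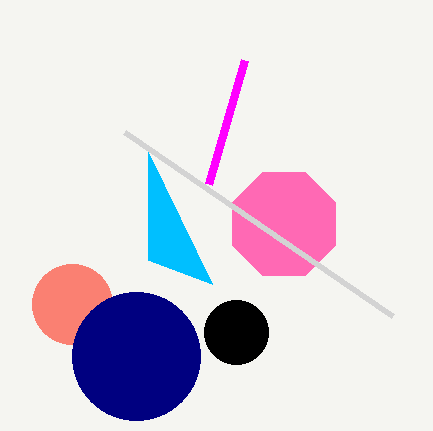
center_x_1 = 72, center_y_1 = 304, radius_1 = 40, center_x_2 = 284, center_y_2 = 224, radius_2 = 56, center_x_3 = 136, center_y_3 = 356, radius_3 = 64, px0_4 = 244, py0_4 = 60, center_x_5 = 236, center_y_5 = 332, radius_5 = 32, px0_6 = 124, py0_6 = 132, px0_7 = 212, py0_7 = 284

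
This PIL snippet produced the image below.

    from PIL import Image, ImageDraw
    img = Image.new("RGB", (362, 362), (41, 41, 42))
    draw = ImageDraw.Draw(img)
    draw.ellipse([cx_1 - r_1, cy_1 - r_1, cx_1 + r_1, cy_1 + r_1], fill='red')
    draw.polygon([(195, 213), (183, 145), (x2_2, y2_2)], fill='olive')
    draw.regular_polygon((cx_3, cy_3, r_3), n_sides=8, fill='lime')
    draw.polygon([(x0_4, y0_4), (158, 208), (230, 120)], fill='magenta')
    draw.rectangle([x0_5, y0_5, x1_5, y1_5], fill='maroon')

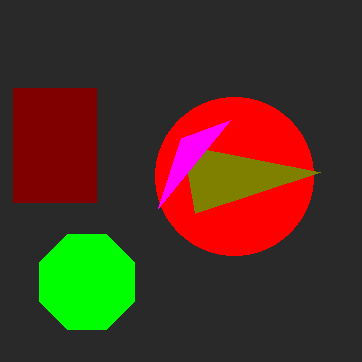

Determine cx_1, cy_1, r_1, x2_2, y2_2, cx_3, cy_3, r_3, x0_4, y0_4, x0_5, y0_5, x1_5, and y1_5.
cx_1 = 234; cy_1 = 176; r_1 = 79; x2_2 = 320; y2_2 = 172; cx_3 = 87; cy_3 = 282; r_3 = 51; x0_4 = 181; y0_4 = 138; x0_5 = 13; y0_5 = 88; x1_5 = 96; y1_5 = 202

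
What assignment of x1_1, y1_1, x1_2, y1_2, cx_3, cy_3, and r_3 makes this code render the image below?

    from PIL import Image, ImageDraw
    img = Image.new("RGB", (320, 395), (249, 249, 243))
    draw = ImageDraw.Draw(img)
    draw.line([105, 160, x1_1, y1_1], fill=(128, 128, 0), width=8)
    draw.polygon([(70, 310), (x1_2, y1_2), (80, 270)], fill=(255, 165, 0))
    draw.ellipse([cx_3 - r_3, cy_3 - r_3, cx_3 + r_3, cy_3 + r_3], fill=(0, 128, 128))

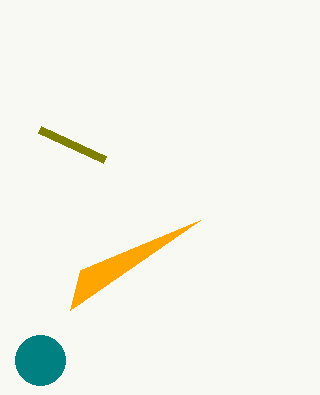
x1_1 = 40
y1_1 = 130
x1_2 = 200
y1_2 = 220
cx_3 = 40
cy_3 = 360
r_3 = 25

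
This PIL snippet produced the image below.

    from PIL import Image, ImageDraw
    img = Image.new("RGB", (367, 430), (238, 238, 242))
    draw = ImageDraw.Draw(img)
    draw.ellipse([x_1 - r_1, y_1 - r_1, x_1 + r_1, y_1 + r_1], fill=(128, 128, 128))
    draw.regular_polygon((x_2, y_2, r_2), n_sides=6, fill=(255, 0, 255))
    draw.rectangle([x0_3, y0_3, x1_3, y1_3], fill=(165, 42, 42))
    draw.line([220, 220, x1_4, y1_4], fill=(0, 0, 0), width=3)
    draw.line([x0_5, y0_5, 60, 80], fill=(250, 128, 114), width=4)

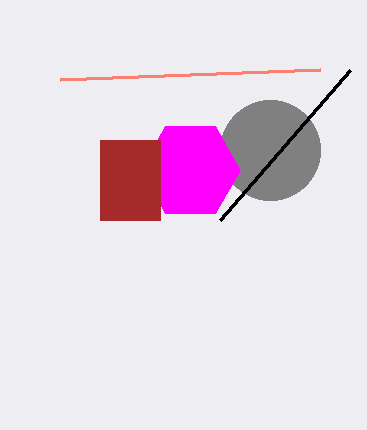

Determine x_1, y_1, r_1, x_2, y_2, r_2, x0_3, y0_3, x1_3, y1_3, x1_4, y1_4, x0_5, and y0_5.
x_1 = 270
y_1 = 150
r_1 = 50
x_2 = 190
y_2 = 170
r_2 = 50
x0_3 = 100
y0_3 = 140
x1_3 = 160
y1_3 = 220
x1_4 = 350
y1_4 = 70
x0_5 = 320
y0_5 = 70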